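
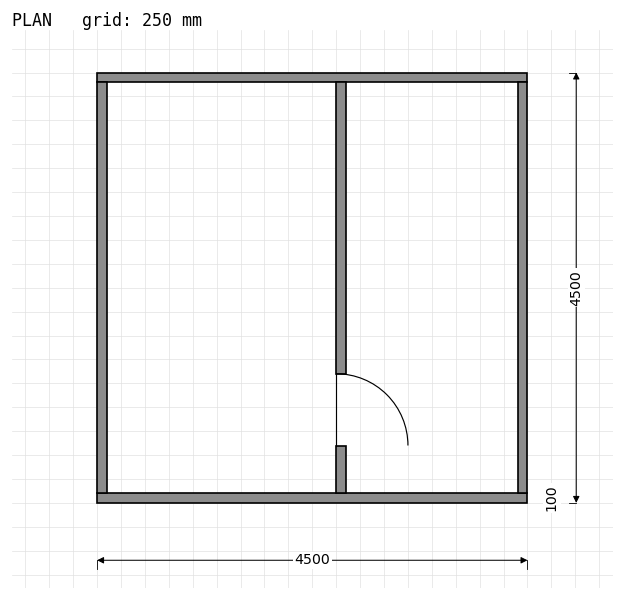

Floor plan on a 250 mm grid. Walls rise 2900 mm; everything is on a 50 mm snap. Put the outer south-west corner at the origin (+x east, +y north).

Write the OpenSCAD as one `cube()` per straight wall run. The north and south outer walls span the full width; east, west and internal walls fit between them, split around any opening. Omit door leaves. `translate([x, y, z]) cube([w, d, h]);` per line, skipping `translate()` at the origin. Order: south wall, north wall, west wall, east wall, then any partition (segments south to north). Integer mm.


cube([4500, 100, 2900]);
translate([0, 4400, 0]) cube([4500, 100, 2900]);
translate([0, 100, 0]) cube([100, 4300, 2900]);
translate([4400, 100, 0]) cube([100, 4300, 2900]);
translate([2500, 100, 0]) cube([100, 500, 2900]);
translate([2500, 1350, 0]) cube([100, 3050, 2900]);


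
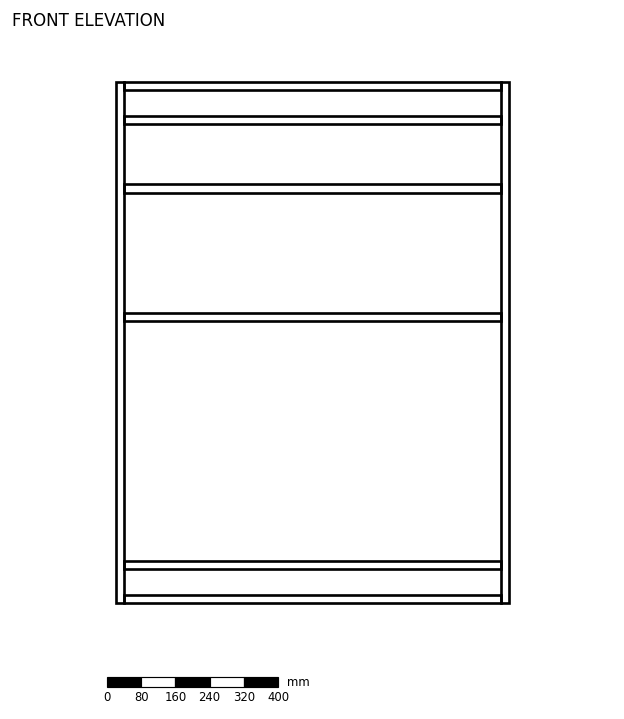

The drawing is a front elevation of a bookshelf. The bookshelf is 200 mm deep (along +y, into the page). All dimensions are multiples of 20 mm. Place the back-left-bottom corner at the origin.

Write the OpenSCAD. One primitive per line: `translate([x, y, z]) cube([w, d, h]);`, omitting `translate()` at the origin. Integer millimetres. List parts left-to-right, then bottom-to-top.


cube([20, 200, 1220]);
translate([20, 0, 0]) cube([880, 200, 20]);
translate([20, 0, 80]) cube([880, 200, 20]);
translate([20, 0, 660]) cube([880, 200, 20]);
translate([20, 0, 960]) cube([880, 200, 20]);
translate([20, 0, 1120]) cube([880, 200, 20]);
translate([20, 0, 1200]) cube([880, 200, 20]);
translate([900, 0, 0]) cube([20, 200, 1220]);


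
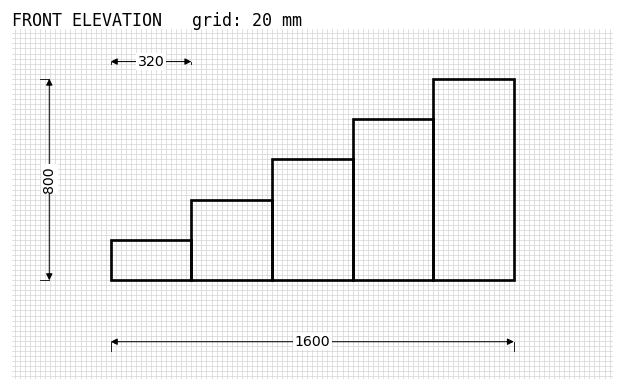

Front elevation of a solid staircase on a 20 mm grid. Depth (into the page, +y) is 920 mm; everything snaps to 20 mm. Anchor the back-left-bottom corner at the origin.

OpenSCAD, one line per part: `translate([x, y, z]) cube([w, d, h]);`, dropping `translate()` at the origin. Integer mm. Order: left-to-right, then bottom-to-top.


cube([320, 920, 160]);
translate([320, 0, 0]) cube([320, 920, 320]);
translate([640, 0, 0]) cube([320, 920, 480]);
translate([960, 0, 0]) cube([320, 920, 640]);
translate([1280, 0, 0]) cube([320, 920, 800]);


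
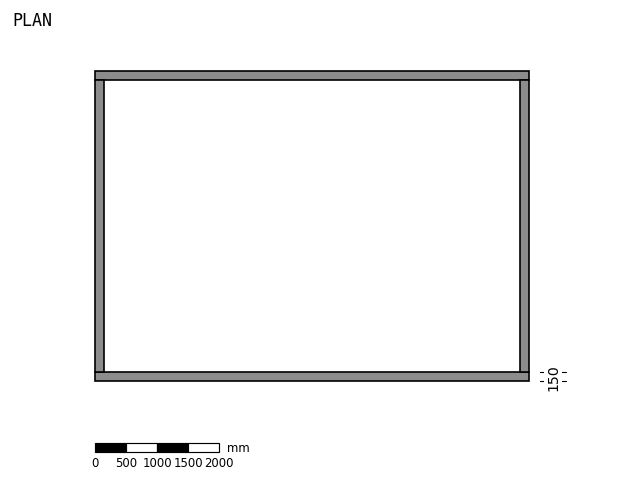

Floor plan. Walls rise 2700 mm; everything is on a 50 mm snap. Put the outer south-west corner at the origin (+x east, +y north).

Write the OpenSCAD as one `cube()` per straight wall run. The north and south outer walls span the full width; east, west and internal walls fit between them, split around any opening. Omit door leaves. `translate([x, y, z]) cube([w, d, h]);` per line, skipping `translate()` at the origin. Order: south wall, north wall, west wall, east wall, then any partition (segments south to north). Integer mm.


cube([7000, 150, 2700]);
translate([0, 4850, 0]) cube([7000, 150, 2700]);
translate([0, 150, 0]) cube([150, 4700, 2700]);
translate([6850, 150, 0]) cube([150, 4700, 2700]);


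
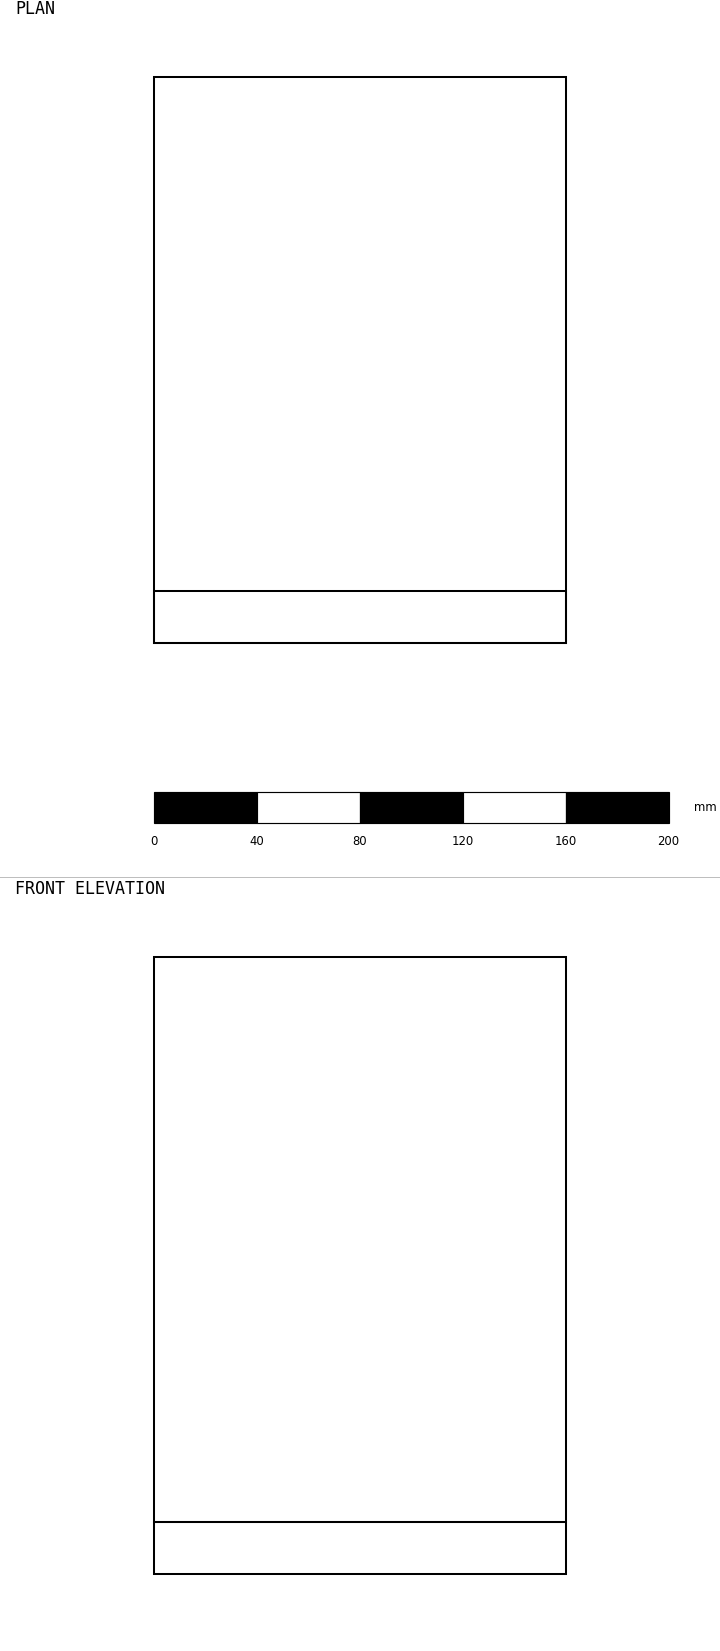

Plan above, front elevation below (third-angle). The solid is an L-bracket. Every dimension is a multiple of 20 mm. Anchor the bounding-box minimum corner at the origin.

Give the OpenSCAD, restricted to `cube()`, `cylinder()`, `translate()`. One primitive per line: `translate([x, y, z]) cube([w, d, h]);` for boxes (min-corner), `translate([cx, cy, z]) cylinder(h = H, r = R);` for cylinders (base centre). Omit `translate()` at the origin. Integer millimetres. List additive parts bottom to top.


cube([160, 220, 20]);
translate([0, 0, 20]) cube([160, 20, 220]);


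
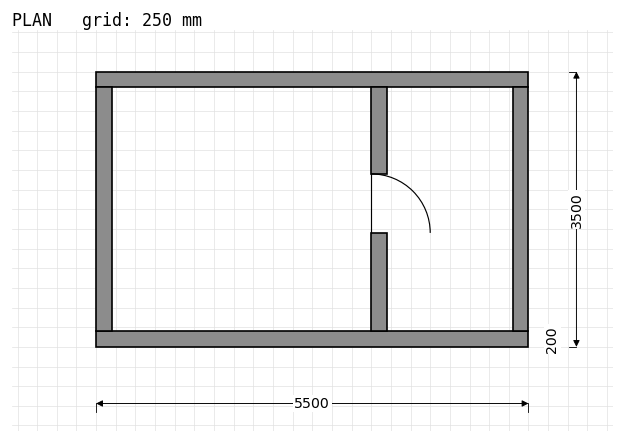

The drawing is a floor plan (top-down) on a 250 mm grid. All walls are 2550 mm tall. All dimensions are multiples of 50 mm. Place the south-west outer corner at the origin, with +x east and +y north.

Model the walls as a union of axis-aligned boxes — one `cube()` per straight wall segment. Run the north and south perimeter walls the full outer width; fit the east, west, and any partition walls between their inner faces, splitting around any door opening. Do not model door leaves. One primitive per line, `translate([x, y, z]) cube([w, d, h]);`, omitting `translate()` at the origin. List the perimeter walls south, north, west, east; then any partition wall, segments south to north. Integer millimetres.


cube([5500, 200, 2550]);
translate([0, 3300, 0]) cube([5500, 200, 2550]);
translate([0, 200, 0]) cube([200, 3100, 2550]);
translate([5300, 200, 0]) cube([200, 3100, 2550]);
translate([3500, 200, 0]) cube([200, 1250, 2550]);
translate([3500, 2200, 0]) cube([200, 1100, 2550]);


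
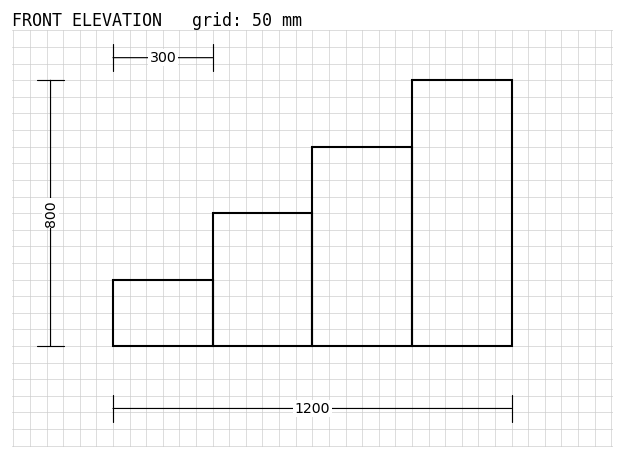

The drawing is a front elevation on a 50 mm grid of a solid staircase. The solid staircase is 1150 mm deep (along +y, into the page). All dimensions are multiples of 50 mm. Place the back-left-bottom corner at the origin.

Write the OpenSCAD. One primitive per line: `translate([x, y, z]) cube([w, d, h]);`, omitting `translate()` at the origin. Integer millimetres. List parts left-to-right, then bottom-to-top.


cube([300, 1150, 200]);
translate([300, 0, 0]) cube([300, 1150, 400]);
translate([600, 0, 0]) cube([300, 1150, 600]);
translate([900, 0, 0]) cube([300, 1150, 800]);


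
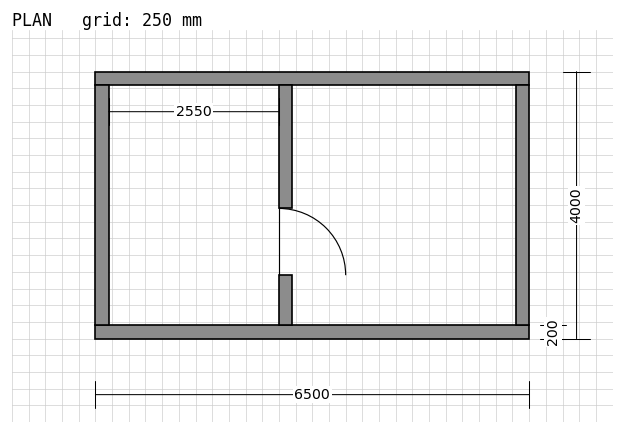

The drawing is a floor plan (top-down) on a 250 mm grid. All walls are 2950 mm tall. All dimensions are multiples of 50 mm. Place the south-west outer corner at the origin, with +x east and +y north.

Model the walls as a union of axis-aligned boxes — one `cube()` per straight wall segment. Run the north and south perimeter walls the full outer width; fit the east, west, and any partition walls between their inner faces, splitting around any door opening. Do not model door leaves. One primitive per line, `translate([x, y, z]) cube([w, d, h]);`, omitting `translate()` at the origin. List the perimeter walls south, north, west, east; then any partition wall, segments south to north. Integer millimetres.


cube([6500, 200, 2950]);
translate([0, 3800, 0]) cube([6500, 200, 2950]);
translate([0, 200, 0]) cube([200, 3600, 2950]);
translate([6300, 200, 0]) cube([200, 3600, 2950]);
translate([2750, 200, 0]) cube([200, 750, 2950]);
translate([2750, 1950, 0]) cube([200, 1850, 2950]);


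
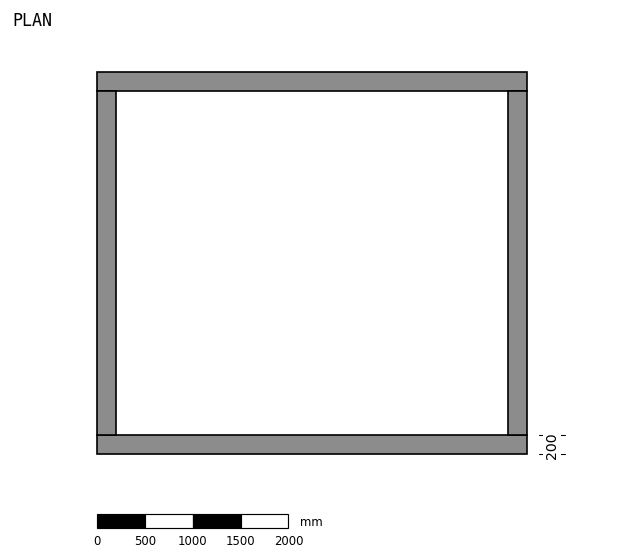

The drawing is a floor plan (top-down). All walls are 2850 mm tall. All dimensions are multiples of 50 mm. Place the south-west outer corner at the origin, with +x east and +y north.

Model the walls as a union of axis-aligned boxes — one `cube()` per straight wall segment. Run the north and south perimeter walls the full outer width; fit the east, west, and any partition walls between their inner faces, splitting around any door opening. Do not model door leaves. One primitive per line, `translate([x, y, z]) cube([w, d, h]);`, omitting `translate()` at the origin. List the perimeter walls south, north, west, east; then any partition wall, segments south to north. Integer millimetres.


cube([4500, 200, 2850]);
translate([0, 3800, 0]) cube([4500, 200, 2850]);
translate([0, 200, 0]) cube([200, 3600, 2850]);
translate([4300, 200, 0]) cube([200, 3600, 2850]);


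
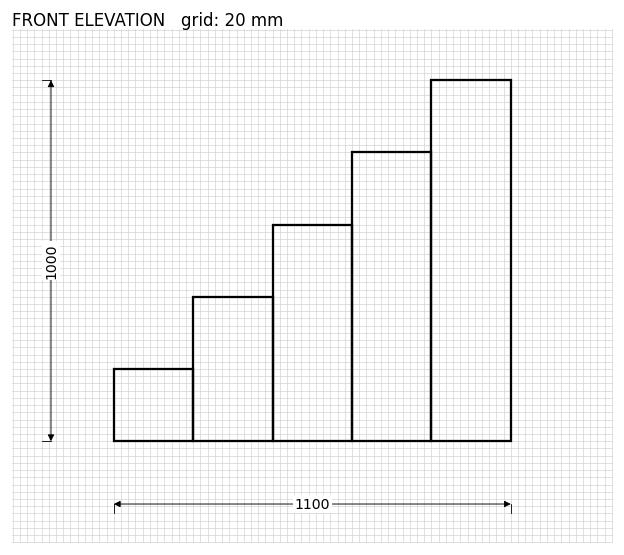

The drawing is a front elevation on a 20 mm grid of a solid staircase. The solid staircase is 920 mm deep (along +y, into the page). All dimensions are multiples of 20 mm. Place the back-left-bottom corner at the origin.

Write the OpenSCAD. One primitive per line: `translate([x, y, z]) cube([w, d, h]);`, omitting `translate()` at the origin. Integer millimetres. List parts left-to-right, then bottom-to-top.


cube([220, 920, 200]);
translate([220, 0, 0]) cube([220, 920, 400]);
translate([440, 0, 0]) cube([220, 920, 600]);
translate([660, 0, 0]) cube([220, 920, 800]);
translate([880, 0, 0]) cube([220, 920, 1000]);


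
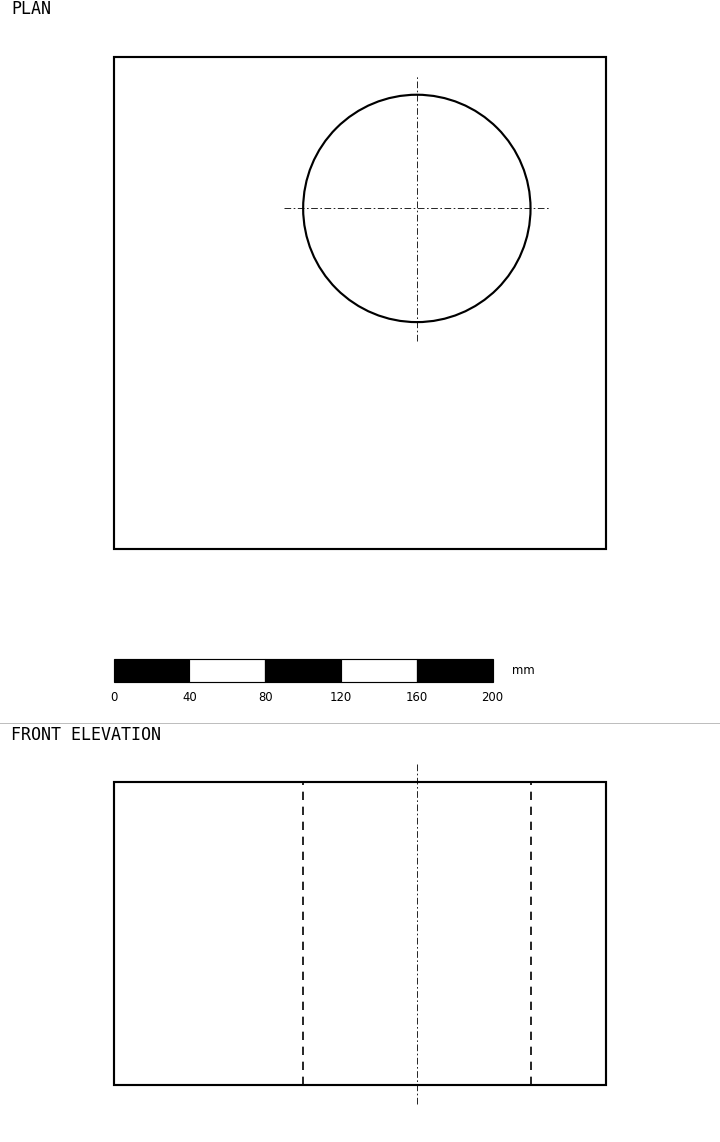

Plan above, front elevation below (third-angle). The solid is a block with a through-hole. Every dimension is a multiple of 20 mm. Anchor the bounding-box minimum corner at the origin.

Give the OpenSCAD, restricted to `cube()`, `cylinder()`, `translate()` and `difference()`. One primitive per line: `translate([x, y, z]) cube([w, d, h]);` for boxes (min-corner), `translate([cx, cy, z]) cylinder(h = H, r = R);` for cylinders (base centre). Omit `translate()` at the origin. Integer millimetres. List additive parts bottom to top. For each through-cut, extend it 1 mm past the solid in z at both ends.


difference() {
  cube([260, 260, 160]);
  translate([160, 180, -1]) cylinder(h = 162, r = 60);
}


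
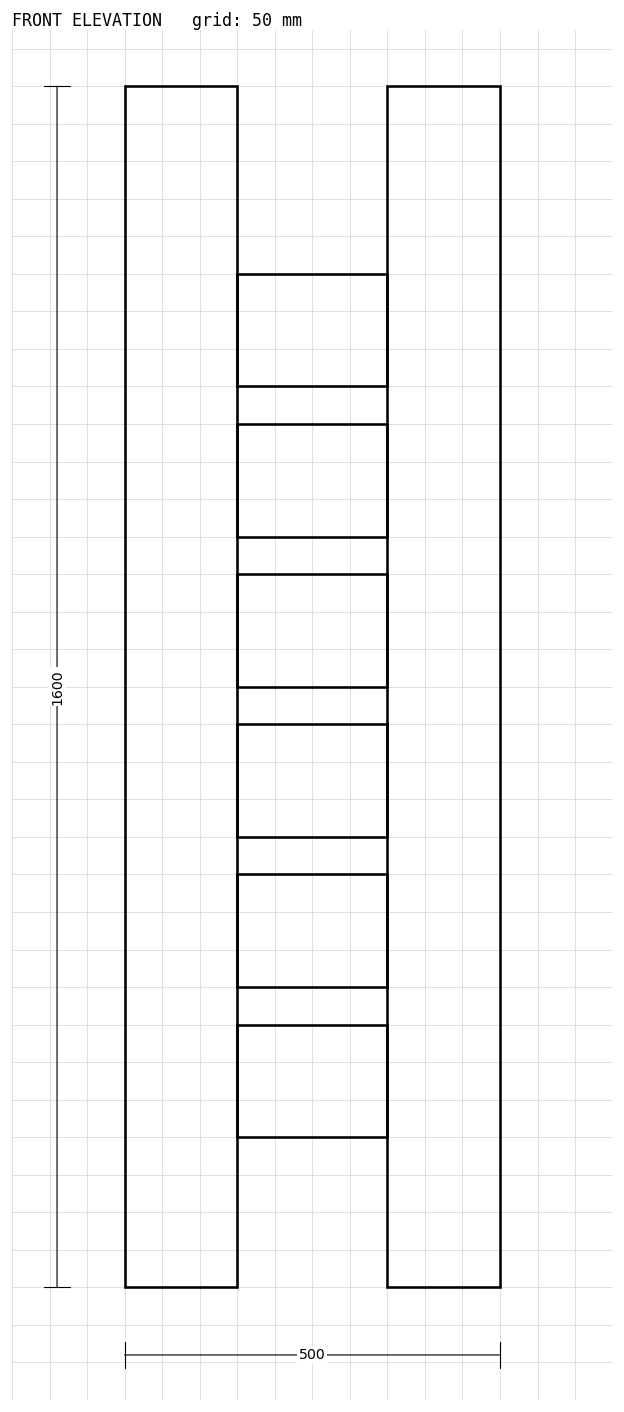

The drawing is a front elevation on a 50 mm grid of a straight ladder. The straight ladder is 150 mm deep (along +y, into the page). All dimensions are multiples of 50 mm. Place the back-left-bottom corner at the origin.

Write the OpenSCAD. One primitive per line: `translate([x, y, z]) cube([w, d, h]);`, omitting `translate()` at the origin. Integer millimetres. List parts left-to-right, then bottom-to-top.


cube([150, 150, 1600]);
translate([150, 0, 200]) cube([200, 150, 150]);
translate([150, 0, 400]) cube([200, 150, 150]);
translate([150, 0, 600]) cube([200, 150, 150]);
translate([150, 0, 800]) cube([200, 150, 150]);
translate([150, 0, 1000]) cube([200, 150, 150]);
translate([150, 0, 1200]) cube([200, 150, 150]);
translate([350, 0, 0]) cube([150, 150, 1600]);


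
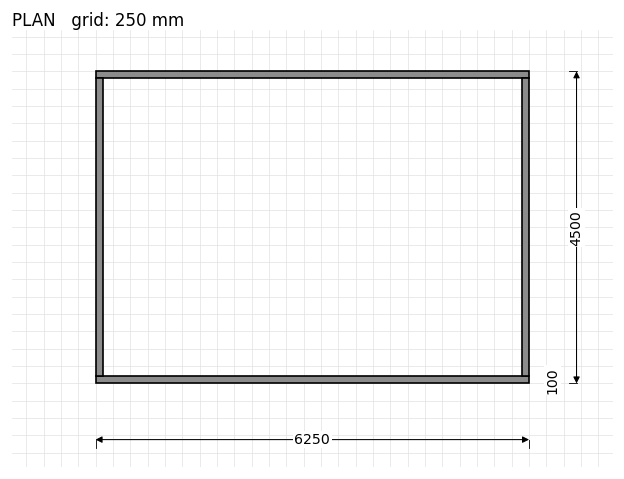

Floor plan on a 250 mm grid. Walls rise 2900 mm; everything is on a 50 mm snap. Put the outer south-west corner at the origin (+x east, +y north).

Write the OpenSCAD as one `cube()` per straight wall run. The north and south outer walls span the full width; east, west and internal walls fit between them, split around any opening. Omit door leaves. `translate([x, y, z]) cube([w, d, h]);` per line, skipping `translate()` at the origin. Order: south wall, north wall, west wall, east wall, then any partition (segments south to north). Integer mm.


cube([6250, 100, 2900]);
translate([0, 4400, 0]) cube([6250, 100, 2900]);
translate([0, 100, 0]) cube([100, 4300, 2900]);
translate([6150, 100, 0]) cube([100, 4300, 2900]);


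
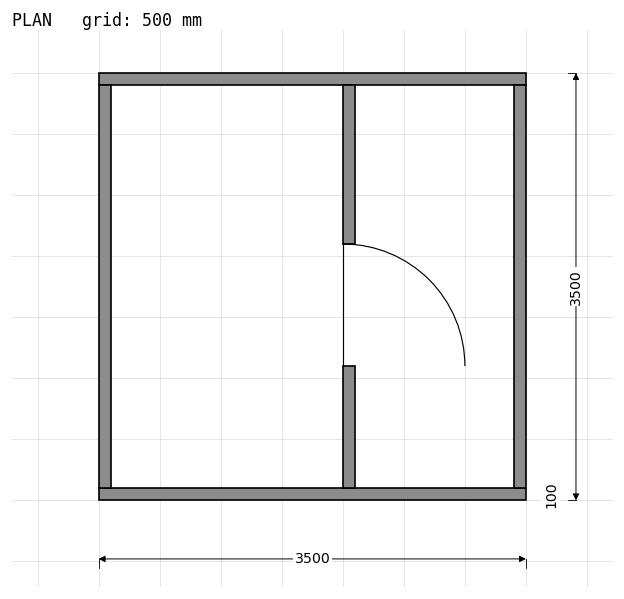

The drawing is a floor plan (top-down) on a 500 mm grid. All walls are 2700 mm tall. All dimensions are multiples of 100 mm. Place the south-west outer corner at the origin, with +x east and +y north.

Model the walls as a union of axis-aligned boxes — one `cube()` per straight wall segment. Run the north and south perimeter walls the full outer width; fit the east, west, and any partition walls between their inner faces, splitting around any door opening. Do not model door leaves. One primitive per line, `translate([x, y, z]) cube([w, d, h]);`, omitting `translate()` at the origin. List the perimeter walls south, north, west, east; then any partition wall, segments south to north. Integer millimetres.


cube([3500, 100, 2700]);
translate([0, 3400, 0]) cube([3500, 100, 2700]);
translate([0, 100, 0]) cube([100, 3300, 2700]);
translate([3400, 100, 0]) cube([100, 3300, 2700]);
translate([2000, 100, 0]) cube([100, 1000, 2700]);
translate([2000, 2100, 0]) cube([100, 1300, 2700]);


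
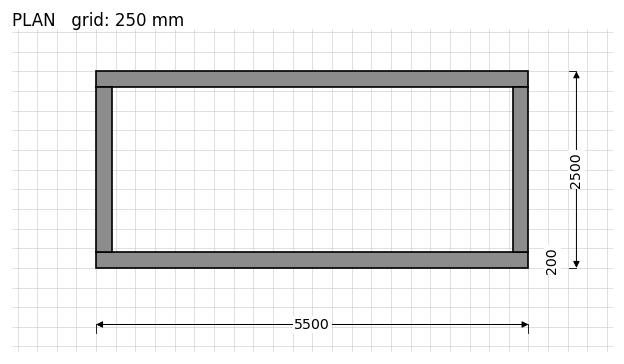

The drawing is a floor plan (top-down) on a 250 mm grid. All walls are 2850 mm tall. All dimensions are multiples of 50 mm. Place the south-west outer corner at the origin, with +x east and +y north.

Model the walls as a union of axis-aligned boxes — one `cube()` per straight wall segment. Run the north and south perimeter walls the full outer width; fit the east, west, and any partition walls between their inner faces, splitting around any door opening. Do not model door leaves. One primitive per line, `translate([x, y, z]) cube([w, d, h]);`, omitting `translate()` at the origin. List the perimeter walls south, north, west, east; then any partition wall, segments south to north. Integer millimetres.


cube([5500, 200, 2850]);
translate([0, 2300, 0]) cube([5500, 200, 2850]);
translate([0, 200, 0]) cube([200, 2100, 2850]);
translate([5300, 200, 0]) cube([200, 2100, 2850]);


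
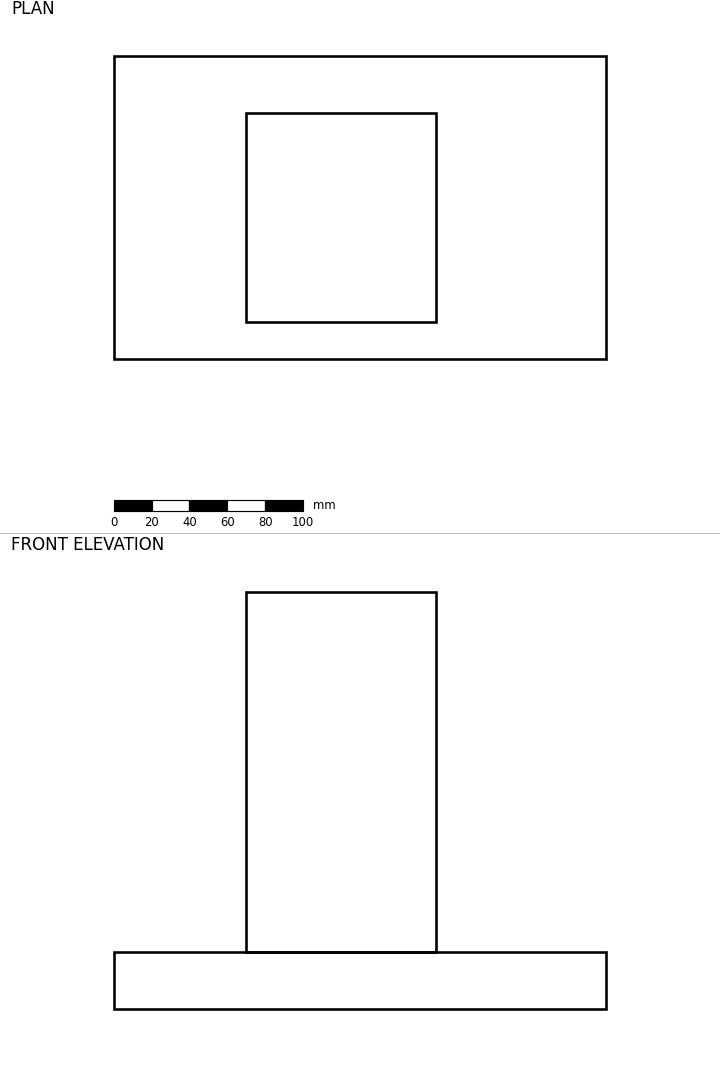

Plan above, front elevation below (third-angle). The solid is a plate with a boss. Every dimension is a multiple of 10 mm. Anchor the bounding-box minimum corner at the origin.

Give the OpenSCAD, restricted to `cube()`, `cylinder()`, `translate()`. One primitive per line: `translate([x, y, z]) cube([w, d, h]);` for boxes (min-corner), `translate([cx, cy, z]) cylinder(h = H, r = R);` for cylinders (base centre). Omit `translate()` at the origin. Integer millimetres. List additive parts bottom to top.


cube([260, 160, 30]);
translate([70, 20, 30]) cube([100, 110, 190]);


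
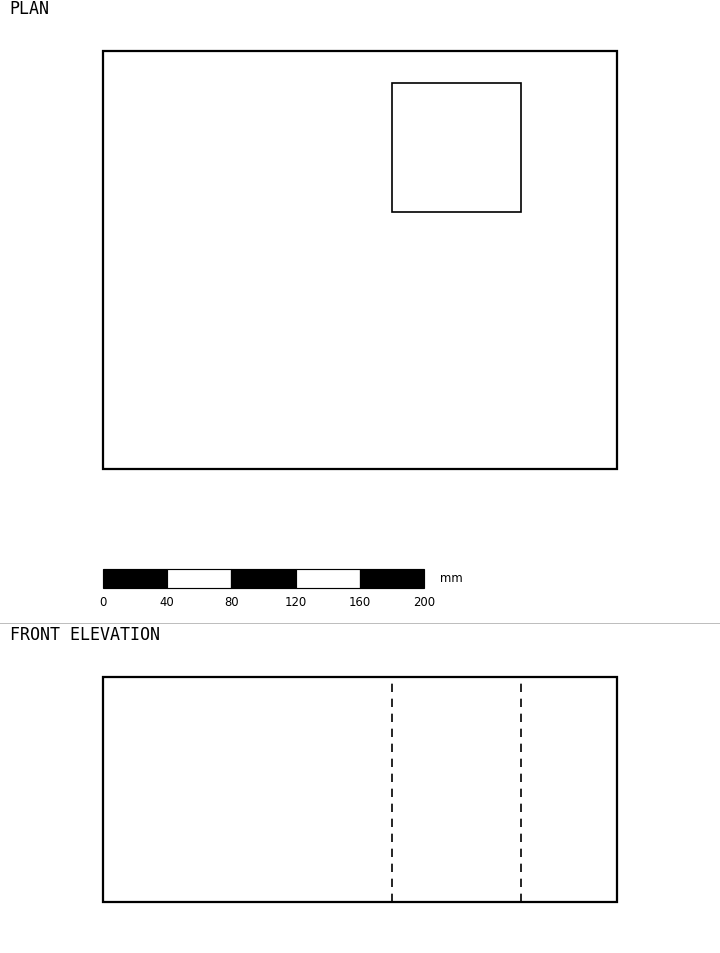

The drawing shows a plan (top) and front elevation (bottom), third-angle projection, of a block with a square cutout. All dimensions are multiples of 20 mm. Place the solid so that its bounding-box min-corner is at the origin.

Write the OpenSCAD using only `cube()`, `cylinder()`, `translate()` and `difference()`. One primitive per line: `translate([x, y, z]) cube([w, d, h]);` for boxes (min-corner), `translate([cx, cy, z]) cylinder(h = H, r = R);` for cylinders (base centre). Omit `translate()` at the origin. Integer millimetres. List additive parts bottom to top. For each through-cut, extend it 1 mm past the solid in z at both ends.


difference() {
  cube([320, 260, 140]);
  translate([180, 160, -1]) cube([80, 80, 142]);
}


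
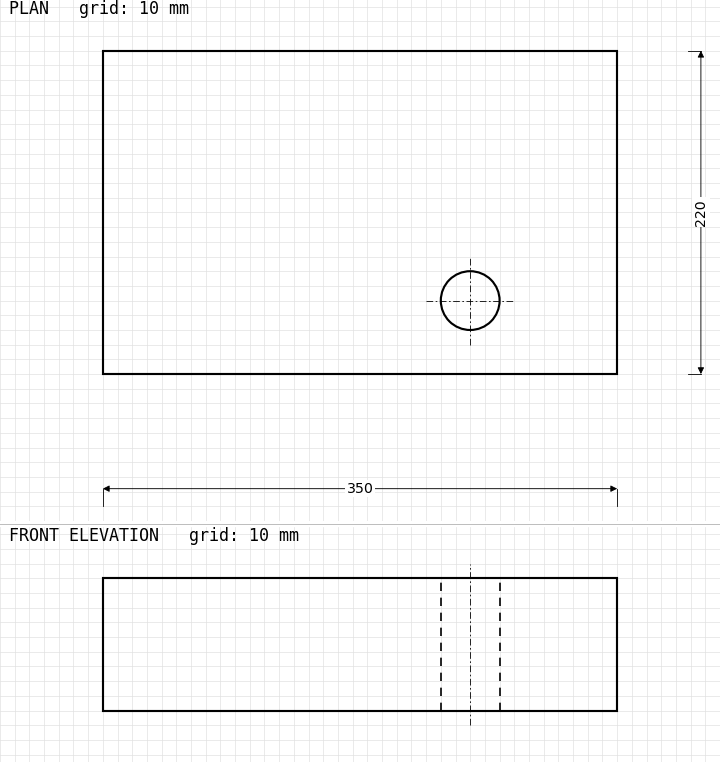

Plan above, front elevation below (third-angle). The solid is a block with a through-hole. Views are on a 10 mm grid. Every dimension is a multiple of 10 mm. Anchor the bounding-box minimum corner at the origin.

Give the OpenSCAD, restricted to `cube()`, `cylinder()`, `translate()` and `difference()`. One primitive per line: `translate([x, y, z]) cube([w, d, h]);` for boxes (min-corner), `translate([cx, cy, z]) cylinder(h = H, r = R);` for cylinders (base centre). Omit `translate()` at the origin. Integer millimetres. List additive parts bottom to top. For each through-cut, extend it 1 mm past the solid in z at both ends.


difference() {
  cube([350, 220, 90]);
  translate([250, 50, -1]) cylinder(h = 92, r = 20);
}


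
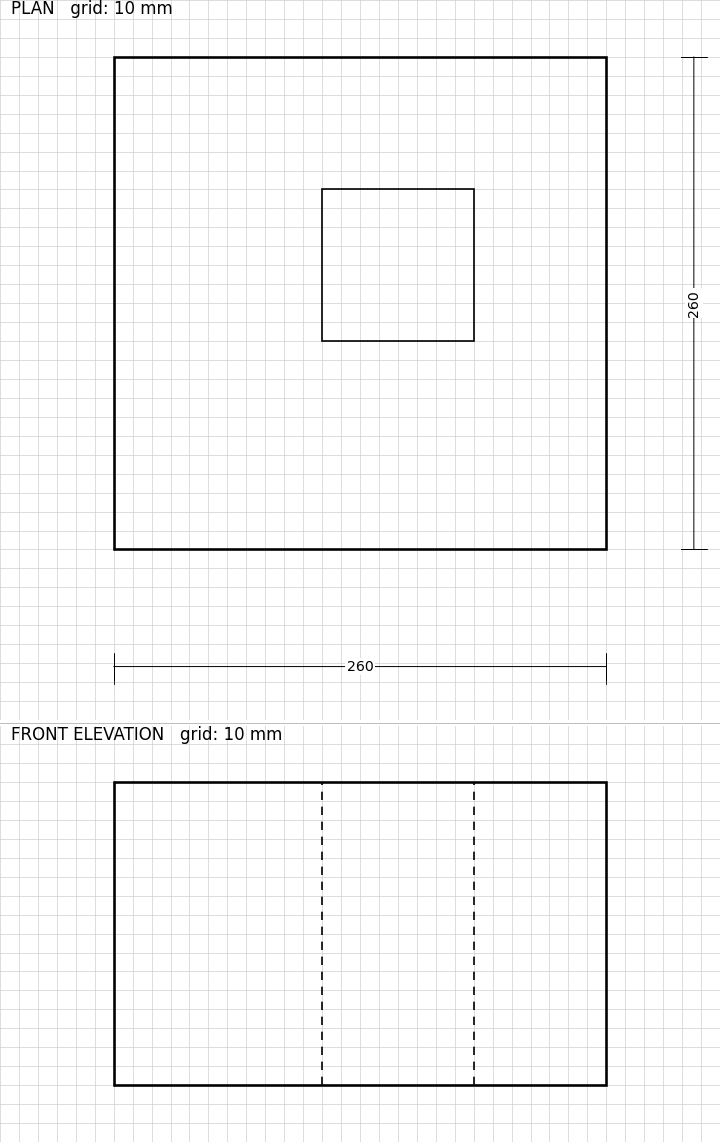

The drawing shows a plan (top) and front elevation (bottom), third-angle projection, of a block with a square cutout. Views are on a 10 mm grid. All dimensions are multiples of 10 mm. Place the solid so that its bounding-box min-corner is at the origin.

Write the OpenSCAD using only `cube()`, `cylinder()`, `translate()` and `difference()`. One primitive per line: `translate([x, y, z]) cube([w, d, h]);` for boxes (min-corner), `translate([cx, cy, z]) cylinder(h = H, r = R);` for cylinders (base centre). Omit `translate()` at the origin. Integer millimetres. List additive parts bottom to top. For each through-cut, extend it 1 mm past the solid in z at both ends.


difference() {
  cube([260, 260, 160]);
  translate([110, 110, -1]) cube([80, 80, 162]);
}


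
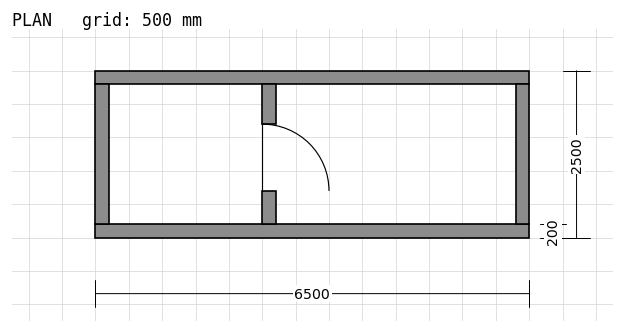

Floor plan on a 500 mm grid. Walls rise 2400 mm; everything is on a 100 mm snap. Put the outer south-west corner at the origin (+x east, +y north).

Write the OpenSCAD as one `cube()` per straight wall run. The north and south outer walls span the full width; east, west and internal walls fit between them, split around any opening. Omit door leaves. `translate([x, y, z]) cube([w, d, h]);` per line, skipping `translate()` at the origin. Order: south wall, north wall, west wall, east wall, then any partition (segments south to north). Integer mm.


cube([6500, 200, 2400]);
translate([0, 2300, 0]) cube([6500, 200, 2400]);
translate([0, 200, 0]) cube([200, 2100, 2400]);
translate([6300, 200, 0]) cube([200, 2100, 2400]);
translate([2500, 200, 0]) cube([200, 500, 2400]);
translate([2500, 1700, 0]) cube([200, 600, 2400]);


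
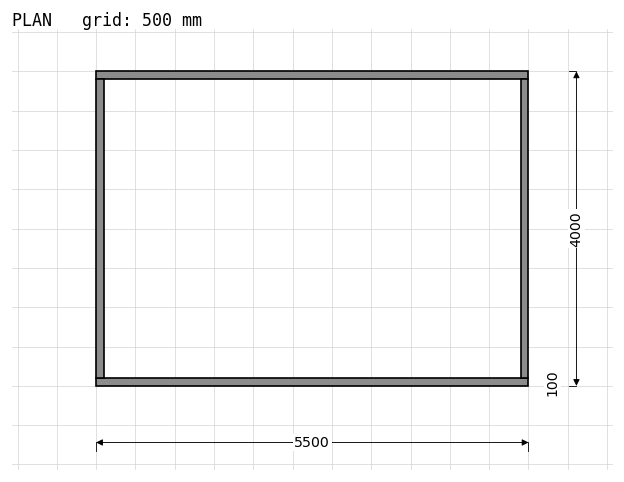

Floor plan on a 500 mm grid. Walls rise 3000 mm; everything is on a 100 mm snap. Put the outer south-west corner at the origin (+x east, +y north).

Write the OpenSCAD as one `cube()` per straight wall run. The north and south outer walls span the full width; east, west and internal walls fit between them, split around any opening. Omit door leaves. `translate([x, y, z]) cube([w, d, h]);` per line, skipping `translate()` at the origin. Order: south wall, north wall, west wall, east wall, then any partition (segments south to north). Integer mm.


cube([5500, 100, 3000]);
translate([0, 3900, 0]) cube([5500, 100, 3000]);
translate([0, 100, 0]) cube([100, 3800, 3000]);
translate([5400, 100, 0]) cube([100, 3800, 3000]);


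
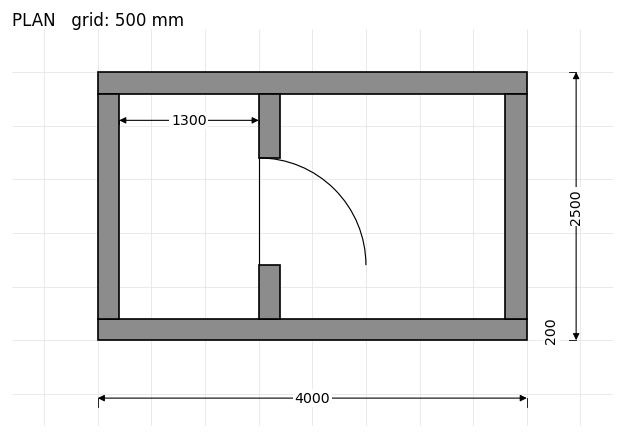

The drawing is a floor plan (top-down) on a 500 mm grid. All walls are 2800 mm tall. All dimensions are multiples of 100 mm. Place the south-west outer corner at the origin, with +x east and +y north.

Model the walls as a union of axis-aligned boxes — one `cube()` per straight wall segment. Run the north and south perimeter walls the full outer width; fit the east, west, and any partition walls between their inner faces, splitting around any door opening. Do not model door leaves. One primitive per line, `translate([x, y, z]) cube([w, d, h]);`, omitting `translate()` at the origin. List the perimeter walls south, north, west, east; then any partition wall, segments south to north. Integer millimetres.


cube([4000, 200, 2800]);
translate([0, 2300, 0]) cube([4000, 200, 2800]);
translate([0, 200, 0]) cube([200, 2100, 2800]);
translate([3800, 200, 0]) cube([200, 2100, 2800]);
translate([1500, 200, 0]) cube([200, 500, 2800]);
translate([1500, 1700, 0]) cube([200, 600, 2800]);


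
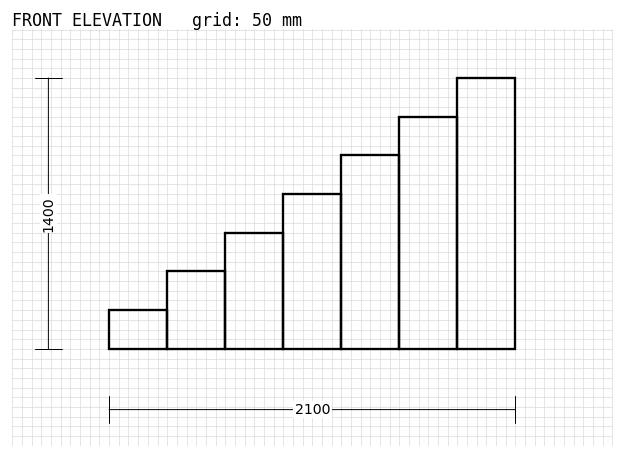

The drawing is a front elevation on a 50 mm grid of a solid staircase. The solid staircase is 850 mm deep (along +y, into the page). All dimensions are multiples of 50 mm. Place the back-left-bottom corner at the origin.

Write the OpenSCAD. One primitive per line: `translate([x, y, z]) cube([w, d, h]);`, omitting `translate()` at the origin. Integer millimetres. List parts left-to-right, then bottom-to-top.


cube([300, 850, 200]);
translate([300, 0, 0]) cube([300, 850, 400]);
translate([600, 0, 0]) cube([300, 850, 600]);
translate([900, 0, 0]) cube([300, 850, 800]);
translate([1200, 0, 0]) cube([300, 850, 1000]);
translate([1500, 0, 0]) cube([300, 850, 1200]);
translate([1800, 0, 0]) cube([300, 850, 1400]);


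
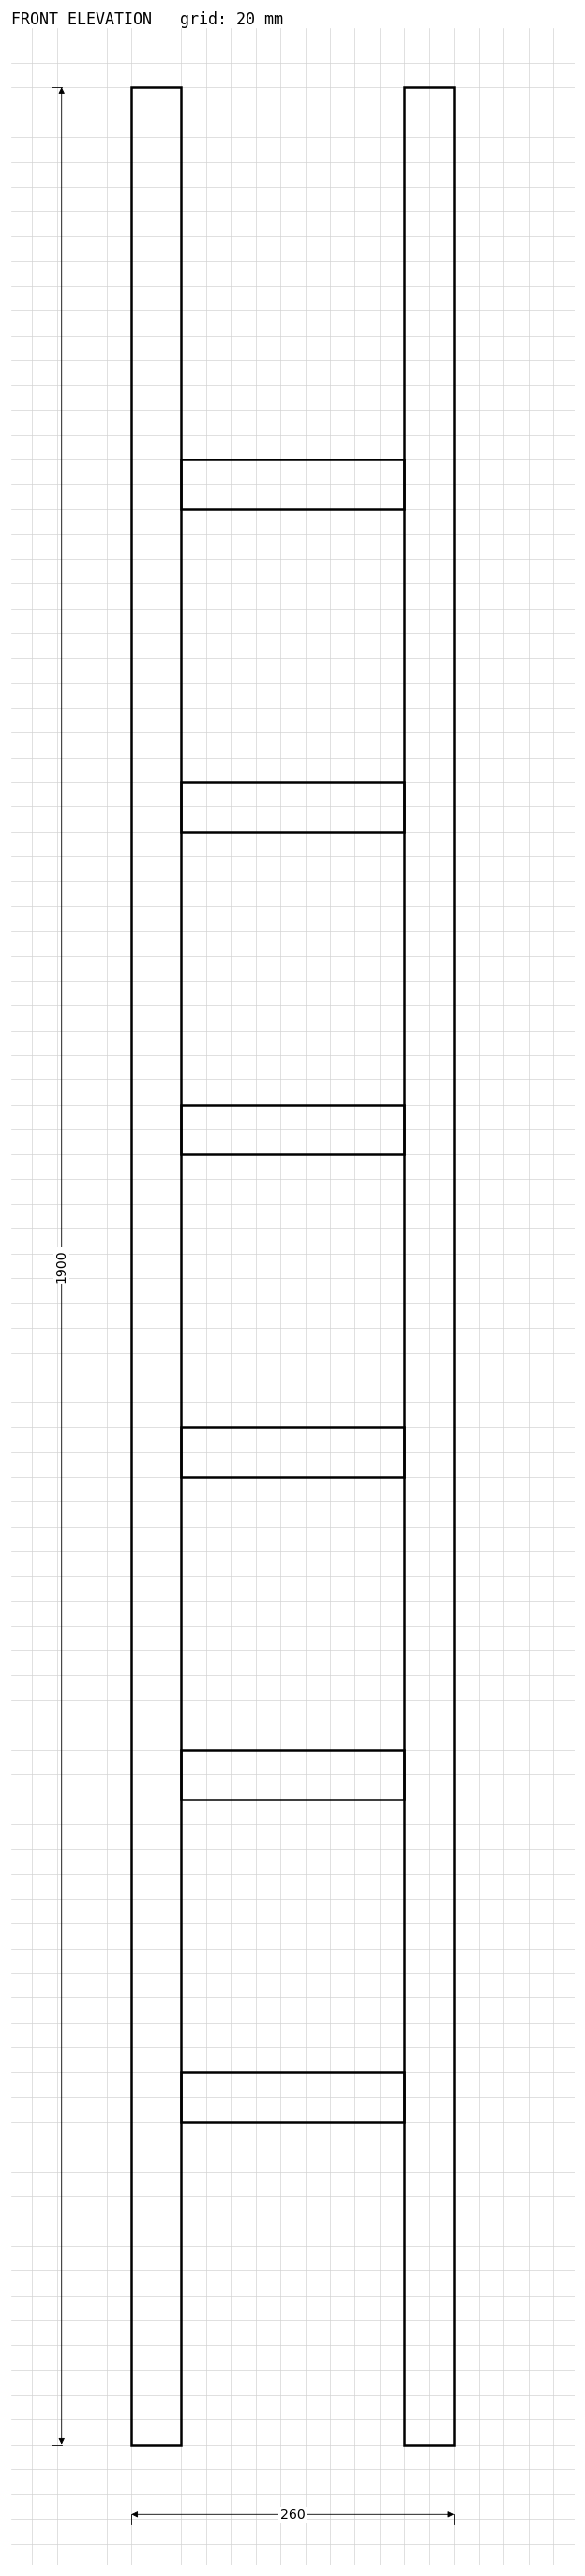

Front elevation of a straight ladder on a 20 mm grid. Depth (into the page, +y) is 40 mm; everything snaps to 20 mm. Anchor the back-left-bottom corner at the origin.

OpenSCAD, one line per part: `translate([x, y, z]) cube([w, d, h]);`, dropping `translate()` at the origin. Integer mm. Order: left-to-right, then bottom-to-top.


cube([40, 40, 1900]);
translate([40, 0, 260]) cube([180, 40, 40]);
translate([40, 0, 520]) cube([180, 40, 40]);
translate([40, 0, 780]) cube([180, 40, 40]);
translate([40, 0, 1040]) cube([180, 40, 40]);
translate([40, 0, 1300]) cube([180, 40, 40]);
translate([40, 0, 1560]) cube([180, 40, 40]);
translate([220, 0, 0]) cube([40, 40, 1900]);


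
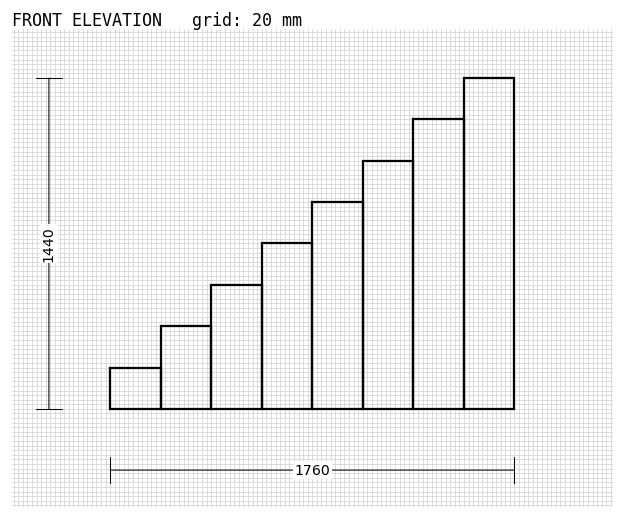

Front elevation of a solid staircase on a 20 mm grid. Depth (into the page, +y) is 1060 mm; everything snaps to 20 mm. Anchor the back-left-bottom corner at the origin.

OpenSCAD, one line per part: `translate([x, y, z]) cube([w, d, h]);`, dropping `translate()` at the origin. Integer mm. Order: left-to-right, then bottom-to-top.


cube([220, 1060, 180]);
translate([220, 0, 0]) cube([220, 1060, 360]);
translate([440, 0, 0]) cube([220, 1060, 540]);
translate([660, 0, 0]) cube([220, 1060, 720]);
translate([880, 0, 0]) cube([220, 1060, 900]);
translate([1100, 0, 0]) cube([220, 1060, 1080]);
translate([1320, 0, 0]) cube([220, 1060, 1260]);
translate([1540, 0, 0]) cube([220, 1060, 1440]);


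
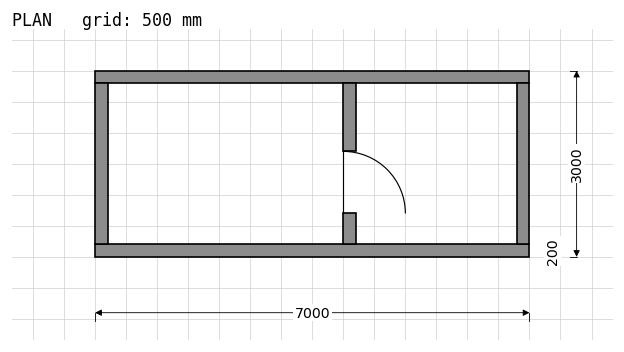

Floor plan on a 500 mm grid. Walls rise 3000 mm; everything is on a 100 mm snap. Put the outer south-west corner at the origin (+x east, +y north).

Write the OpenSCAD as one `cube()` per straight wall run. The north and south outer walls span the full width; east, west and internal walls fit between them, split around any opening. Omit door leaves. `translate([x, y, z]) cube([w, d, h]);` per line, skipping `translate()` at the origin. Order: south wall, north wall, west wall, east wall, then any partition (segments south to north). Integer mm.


cube([7000, 200, 3000]);
translate([0, 2800, 0]) cube([7000, 200, 3000]);
translate([0, 200, 0]) cube([200, 2600, 3000]);
translate([6800, 200, 0]) cube([200, 2600, 3000]);
translate([4000, 200, 0]) cube([200, 500, 3000]);
translate([4000, 1700, 0]) cube([200, 1100, 3000]);


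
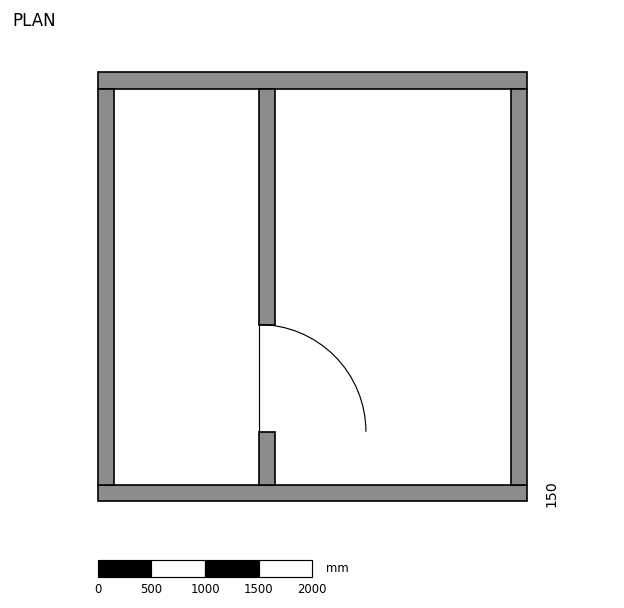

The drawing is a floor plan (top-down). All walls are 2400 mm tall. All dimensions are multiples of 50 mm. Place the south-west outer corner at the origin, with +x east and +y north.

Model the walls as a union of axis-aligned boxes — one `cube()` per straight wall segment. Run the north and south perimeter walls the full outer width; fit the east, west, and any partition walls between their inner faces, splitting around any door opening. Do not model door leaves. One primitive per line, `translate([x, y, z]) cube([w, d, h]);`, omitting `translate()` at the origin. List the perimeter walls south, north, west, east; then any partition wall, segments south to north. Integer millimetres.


cube([4000, 150, 2400]);
translate([0, 3850, 0]) cube([4000, 150, 2400]);
translate([0, 150, 0]) cube([150, 3700, 2400]);
translate([3850, 150, 0]) cube([150, 3700, 2400]);
translate([1500, 150, 0]) cube([150, 500, 2400]);
translate([1500, 1650, 0]) cube([150, 2200, 2400]);


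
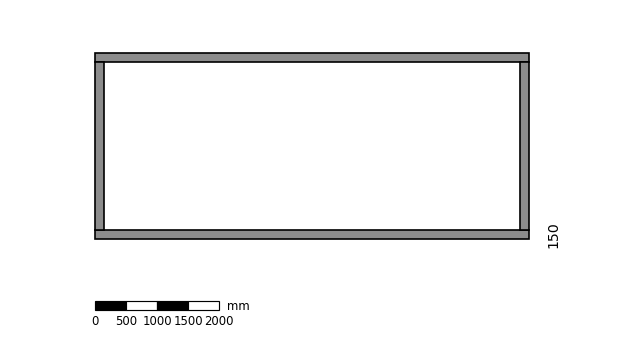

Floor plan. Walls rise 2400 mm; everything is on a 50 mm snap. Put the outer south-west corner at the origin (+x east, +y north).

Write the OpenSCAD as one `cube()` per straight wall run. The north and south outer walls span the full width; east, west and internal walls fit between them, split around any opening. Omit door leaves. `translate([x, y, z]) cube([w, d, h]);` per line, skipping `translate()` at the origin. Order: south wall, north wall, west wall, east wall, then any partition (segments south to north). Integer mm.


cube([7000, 150, 2400]);
translate([0, 2850, 0]) cube([7000, 150, 2400]);
translate([0, 150, 0]) cube([150, 2700, 2400]);
translate([6850, 150, 0]) cube([150, 2700, 2400]);


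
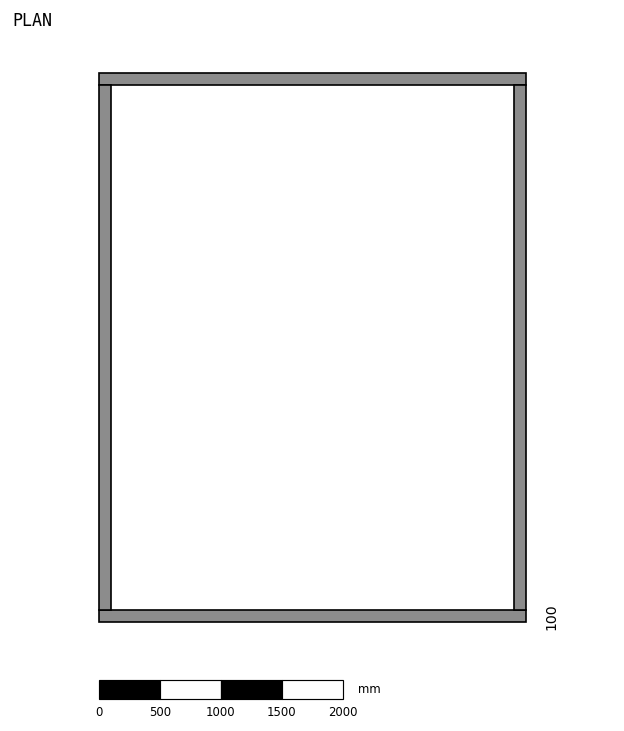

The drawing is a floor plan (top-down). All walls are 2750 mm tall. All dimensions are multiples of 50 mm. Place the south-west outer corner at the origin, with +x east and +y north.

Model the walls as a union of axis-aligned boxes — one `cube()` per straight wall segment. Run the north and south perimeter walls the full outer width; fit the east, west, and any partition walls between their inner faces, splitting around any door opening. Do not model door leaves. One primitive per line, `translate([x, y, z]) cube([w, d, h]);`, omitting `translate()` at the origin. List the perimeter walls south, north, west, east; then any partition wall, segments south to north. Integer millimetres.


cube([3500, 100, 2750]);
translate([0, 4400, 0]) cube([3500, 100, 2750]);
translate([0, 100, 0]) cube([100, 4300, 2750]);
translate([3400, 100, 0]) cube([100, 4300, 2750]);


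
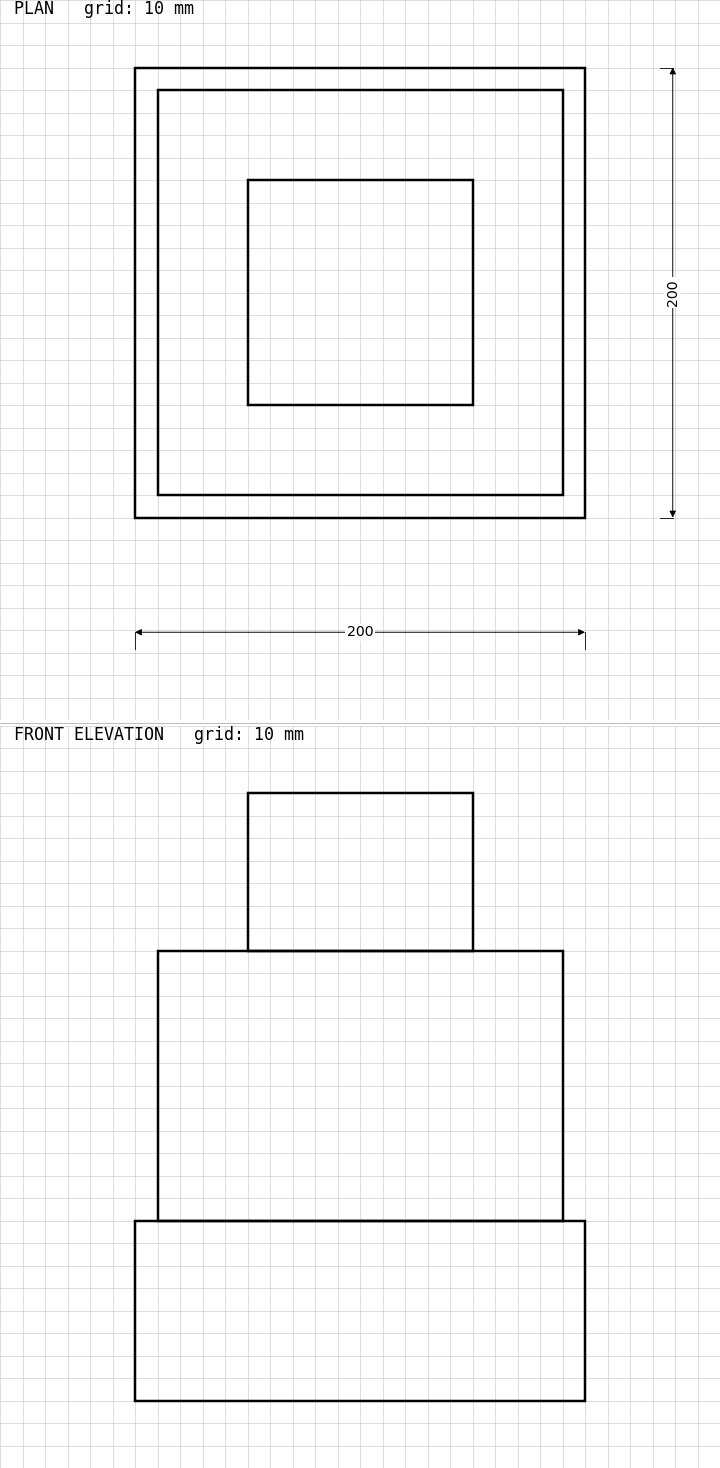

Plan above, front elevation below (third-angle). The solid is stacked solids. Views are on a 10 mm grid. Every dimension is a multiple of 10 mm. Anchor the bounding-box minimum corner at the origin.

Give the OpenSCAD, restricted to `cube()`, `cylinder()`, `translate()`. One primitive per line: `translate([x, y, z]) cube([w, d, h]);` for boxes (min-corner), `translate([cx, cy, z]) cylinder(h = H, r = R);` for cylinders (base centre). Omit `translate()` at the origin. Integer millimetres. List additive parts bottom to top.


cube([200, 200, 80]);
translate([10, 10, 80]) cube([180, 180, 120]);
translate([50, 50, 200]) cube([100, 100, 70]);


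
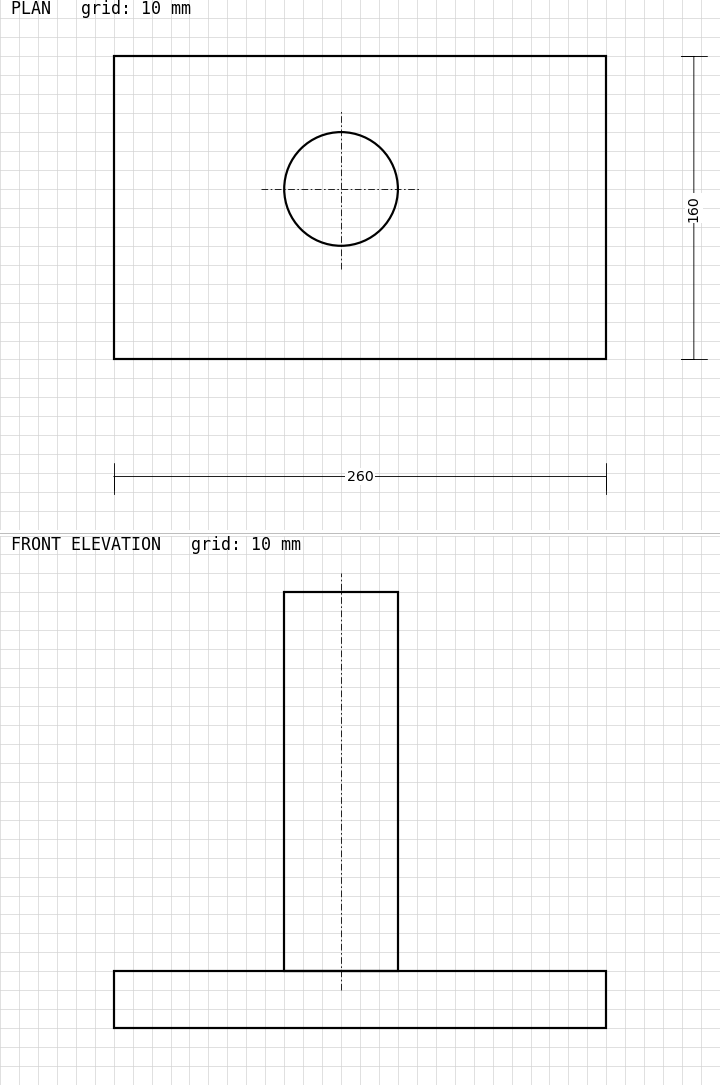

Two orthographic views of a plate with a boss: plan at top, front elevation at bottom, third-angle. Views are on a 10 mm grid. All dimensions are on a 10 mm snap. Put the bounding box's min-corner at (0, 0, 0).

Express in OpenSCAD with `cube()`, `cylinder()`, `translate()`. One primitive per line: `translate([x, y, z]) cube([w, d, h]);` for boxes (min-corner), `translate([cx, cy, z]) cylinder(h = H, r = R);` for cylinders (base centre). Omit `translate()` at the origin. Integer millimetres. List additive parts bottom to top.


cube([260, 160, 30]);
translate([120, 90, 30]) cylinder(h = 200, r = 30);


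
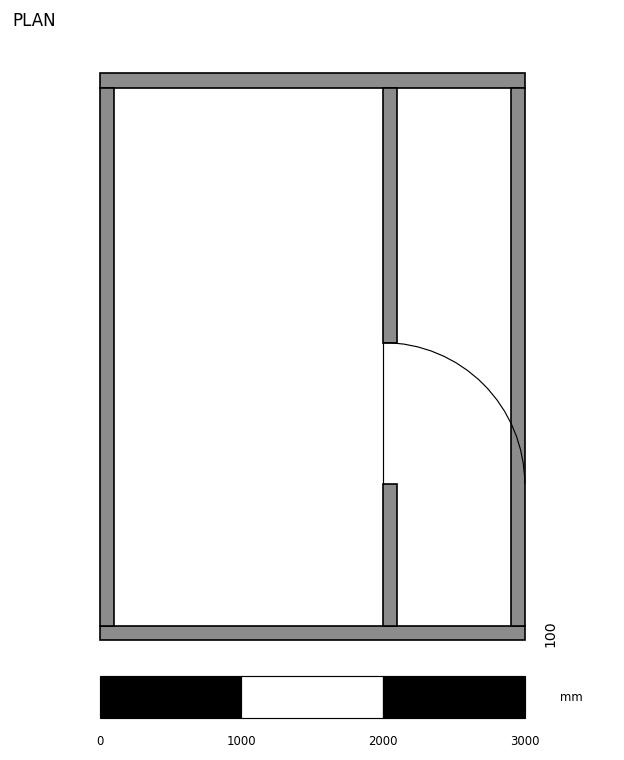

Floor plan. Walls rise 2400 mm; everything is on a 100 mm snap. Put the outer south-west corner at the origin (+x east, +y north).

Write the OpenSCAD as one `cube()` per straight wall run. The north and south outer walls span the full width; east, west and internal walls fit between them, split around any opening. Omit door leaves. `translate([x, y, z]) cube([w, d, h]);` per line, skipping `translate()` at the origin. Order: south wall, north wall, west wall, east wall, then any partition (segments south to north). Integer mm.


cube([3000, 100, 2400]);
translate([0, 3900, 0]) cube([3000, 100, 2400]);
translate([0, 100, 0]) cube([100, 3800, 2400]);
translate([2900, 100, 0]) cube([100, 3800, 2400]);
translate([2000, 100, 0]) cube([100, 1000, 2400]);
translate([2000, 2100, 0]) cube([100, 1800, 2400]);


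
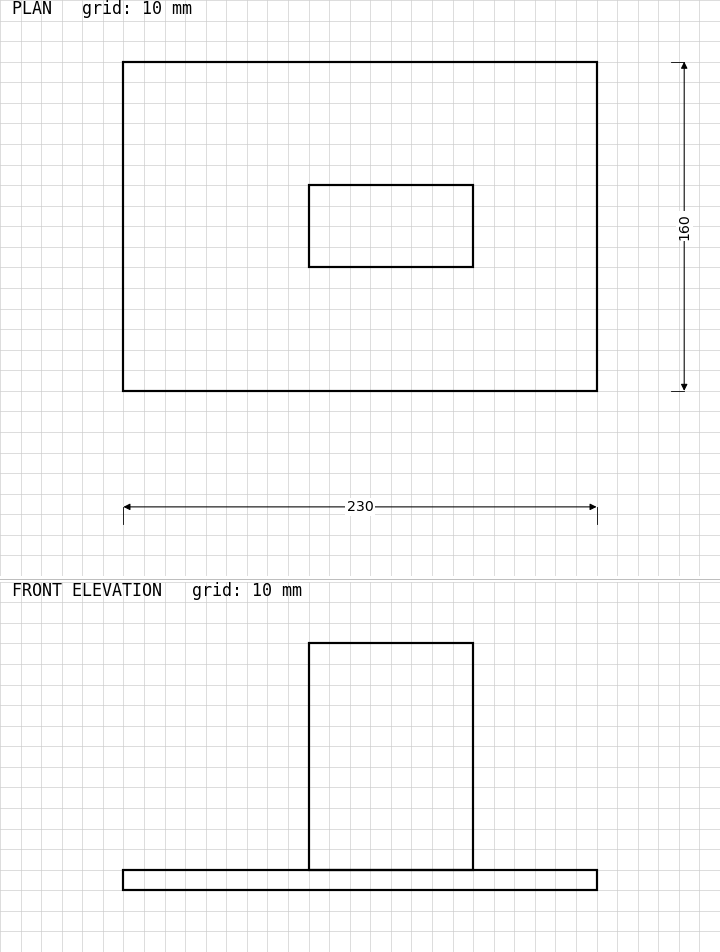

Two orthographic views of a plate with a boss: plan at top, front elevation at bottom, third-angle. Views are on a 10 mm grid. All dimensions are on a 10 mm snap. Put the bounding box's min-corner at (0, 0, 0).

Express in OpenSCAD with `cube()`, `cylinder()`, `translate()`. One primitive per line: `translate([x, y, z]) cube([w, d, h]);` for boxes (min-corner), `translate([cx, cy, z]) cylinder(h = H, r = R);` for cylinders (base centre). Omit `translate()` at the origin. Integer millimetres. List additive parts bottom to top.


cube([230, 160, 10]);
translate([90, 60, 10]) cube([80, 40, 110]);


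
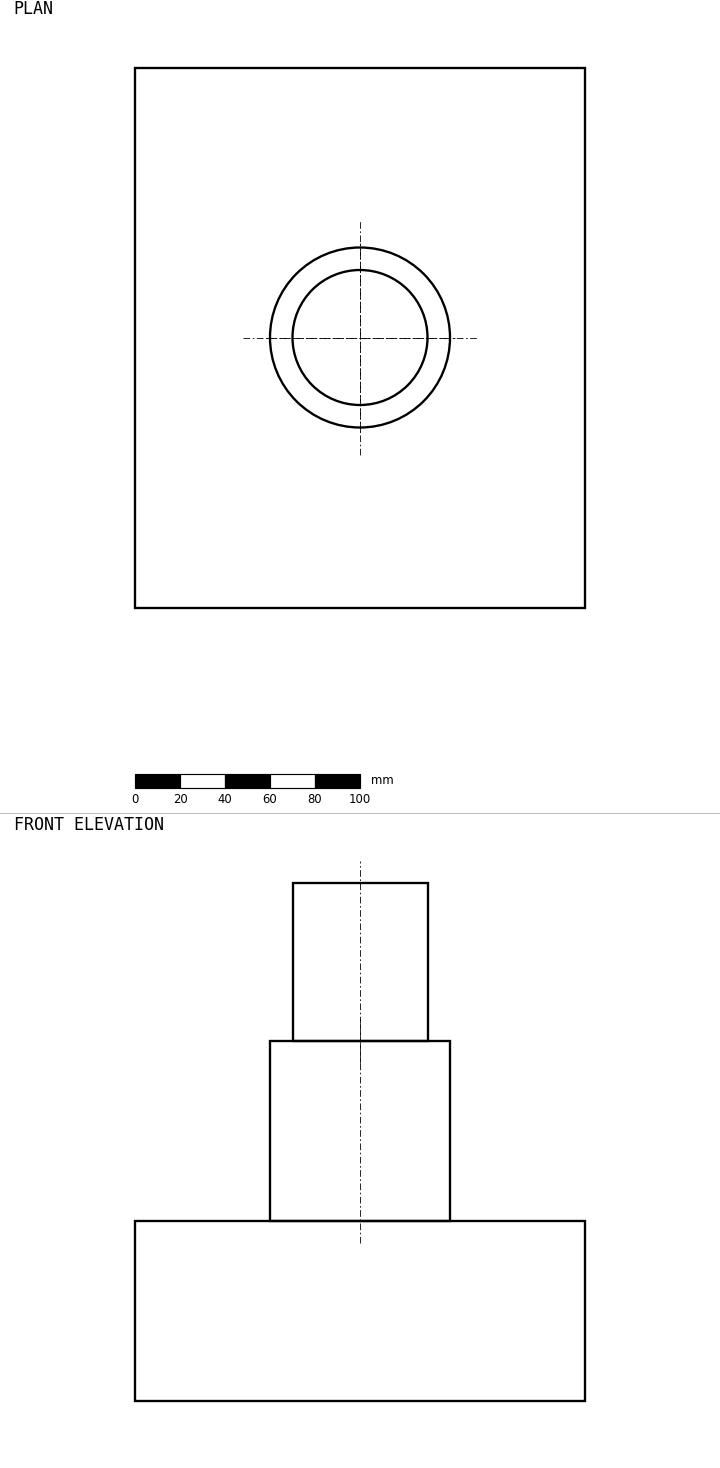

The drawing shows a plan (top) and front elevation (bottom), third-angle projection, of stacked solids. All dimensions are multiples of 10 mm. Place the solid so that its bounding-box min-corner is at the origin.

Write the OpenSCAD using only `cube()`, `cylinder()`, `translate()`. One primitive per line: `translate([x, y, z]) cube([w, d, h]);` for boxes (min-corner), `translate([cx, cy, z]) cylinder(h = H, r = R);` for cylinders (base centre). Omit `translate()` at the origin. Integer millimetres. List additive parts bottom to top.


cube([200, 240, 80]);
translate([100, 120, 80]) cylinder(h = 80, r = 40);
translate([100, 120, 160]) cylinder(h = 70, r = 30);


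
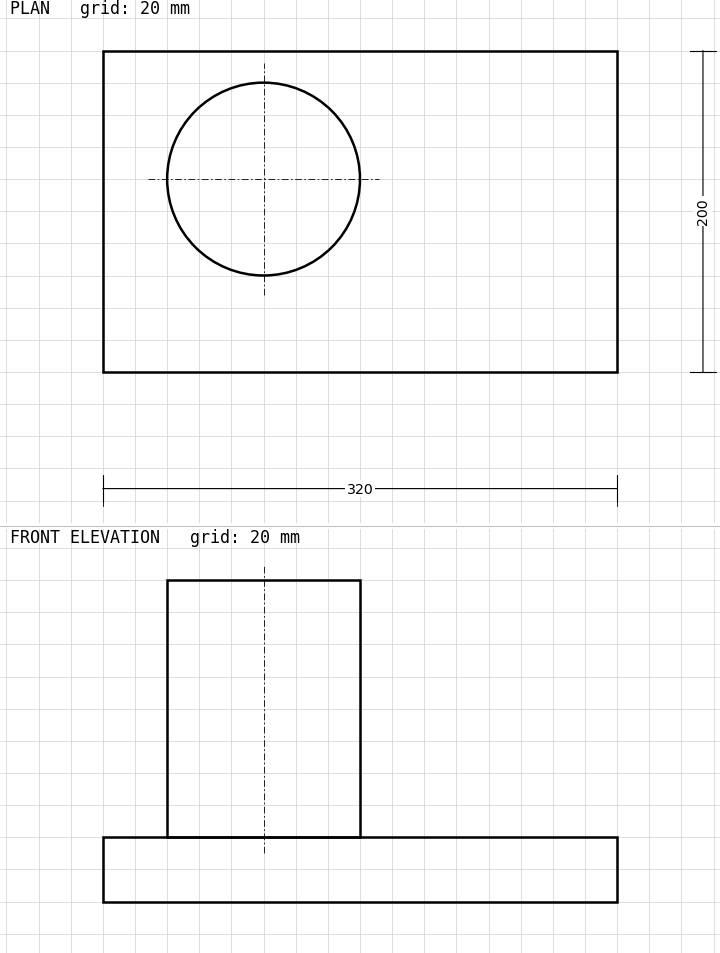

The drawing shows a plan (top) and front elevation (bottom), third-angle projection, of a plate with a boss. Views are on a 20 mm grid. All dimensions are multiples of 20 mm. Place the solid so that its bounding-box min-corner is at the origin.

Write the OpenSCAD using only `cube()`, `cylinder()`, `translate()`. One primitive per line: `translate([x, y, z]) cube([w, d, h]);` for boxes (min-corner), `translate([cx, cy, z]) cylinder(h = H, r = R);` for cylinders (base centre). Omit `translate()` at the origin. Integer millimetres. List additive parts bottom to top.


cube([320, 200, 40]);
translate([100, 120, 40]) cylinder(h = 160, r = 60);


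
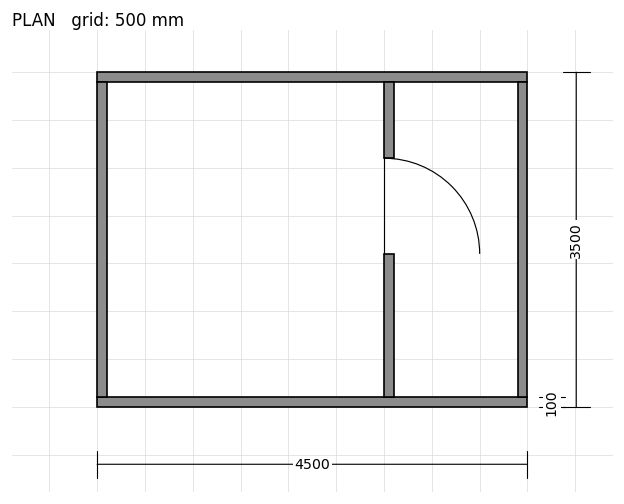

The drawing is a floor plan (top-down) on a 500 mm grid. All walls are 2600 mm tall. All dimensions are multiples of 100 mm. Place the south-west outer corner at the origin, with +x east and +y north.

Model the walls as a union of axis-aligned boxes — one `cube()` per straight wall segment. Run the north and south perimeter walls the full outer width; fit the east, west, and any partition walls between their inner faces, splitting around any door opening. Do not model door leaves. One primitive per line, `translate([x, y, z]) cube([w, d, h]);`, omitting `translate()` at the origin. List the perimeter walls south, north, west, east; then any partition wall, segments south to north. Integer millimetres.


cube([4500, 100, 2600]);
translate([0, 3400, 0]) cube([4500, 100, 2600]);
translate([0, 100, 0]) cube([100, 3300, 2600]);
translate([4400, 100, 0]) cube([100, 3300, 2600]);
translate([3000, 100, 0]) cube([100, 1500, 2600]);
translate([3000, 2600, 0]) cube([100, 800, 2600]);


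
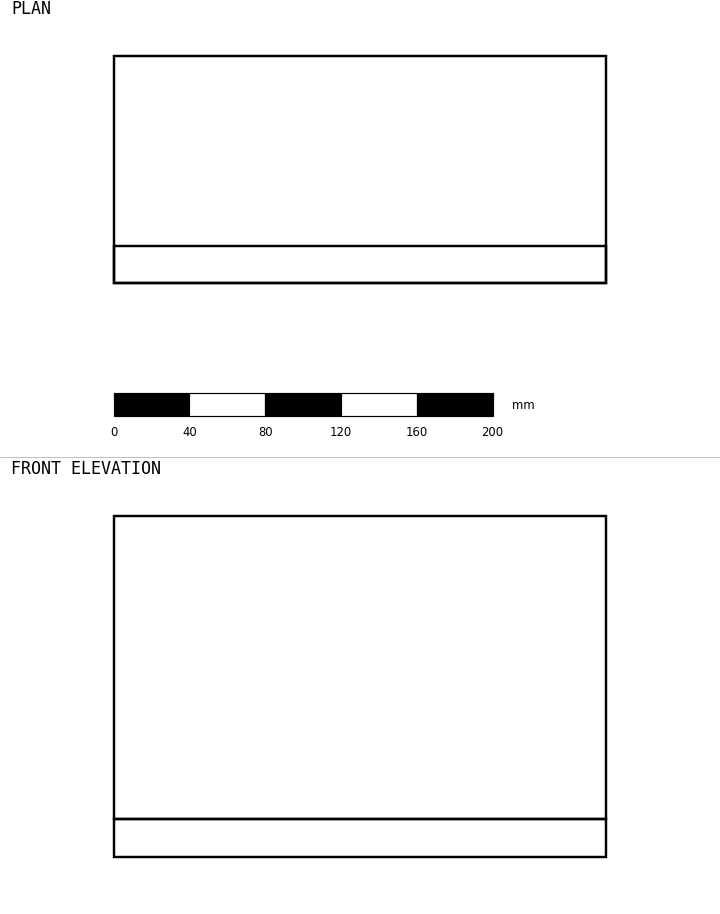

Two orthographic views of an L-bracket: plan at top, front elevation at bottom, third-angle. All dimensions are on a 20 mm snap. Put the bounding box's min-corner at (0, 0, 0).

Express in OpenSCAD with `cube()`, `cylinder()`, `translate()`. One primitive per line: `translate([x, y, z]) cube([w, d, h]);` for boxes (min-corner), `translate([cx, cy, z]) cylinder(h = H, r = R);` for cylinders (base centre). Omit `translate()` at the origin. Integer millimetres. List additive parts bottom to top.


cube([260, 120, 20]);
translate([0, 0, 20]) cube([260, 20, 160]);


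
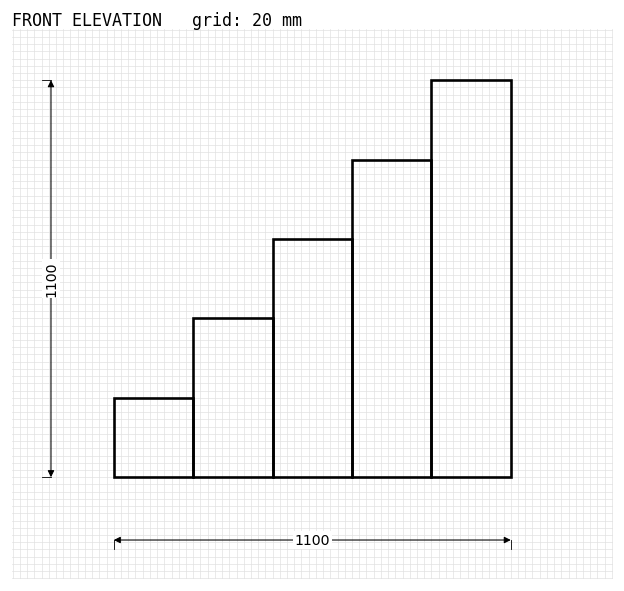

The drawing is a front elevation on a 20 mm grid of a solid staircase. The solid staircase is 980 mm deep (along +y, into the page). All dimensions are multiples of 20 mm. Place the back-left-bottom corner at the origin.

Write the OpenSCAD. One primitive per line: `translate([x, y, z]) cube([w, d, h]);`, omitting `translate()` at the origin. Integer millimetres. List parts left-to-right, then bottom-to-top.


cube([220, 980, 220]);
translate([220, 0, 0]) cube([220, 980, 440]);
translate([440, 0, 0]) cube([220, 980, 660]);
translate([660, 0, 0]) cube([220, 980, 880]);
translate([880, 0, 0]) cube([220, 980, 1100]);


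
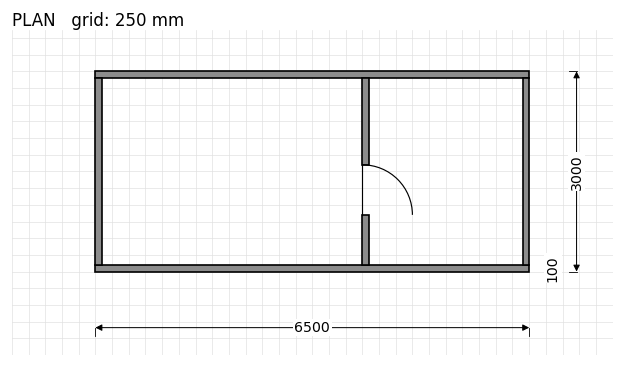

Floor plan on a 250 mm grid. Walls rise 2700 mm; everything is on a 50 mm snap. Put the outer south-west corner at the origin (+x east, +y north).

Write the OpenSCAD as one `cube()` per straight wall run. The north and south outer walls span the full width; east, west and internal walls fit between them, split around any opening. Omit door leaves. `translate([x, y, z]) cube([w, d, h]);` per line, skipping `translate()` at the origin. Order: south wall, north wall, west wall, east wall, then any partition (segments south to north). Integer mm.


cube([6500, 100, 2700]);
translate([0, 2900, 0]) cube([6500, 100, 2700]);
translate([0, 100, 0]) cube([100, 2800, 2700]);
translate([6400, 100, 0]) cube([100, 2800, 2700]);
translate([4000, 100, 0]) cube([100, 750, 2700]);
translate([4000, 1600, 0]) cube([100, 1300, 2700]);


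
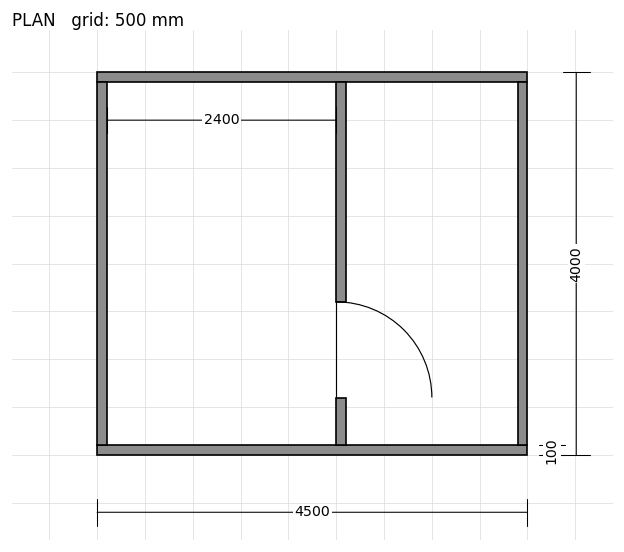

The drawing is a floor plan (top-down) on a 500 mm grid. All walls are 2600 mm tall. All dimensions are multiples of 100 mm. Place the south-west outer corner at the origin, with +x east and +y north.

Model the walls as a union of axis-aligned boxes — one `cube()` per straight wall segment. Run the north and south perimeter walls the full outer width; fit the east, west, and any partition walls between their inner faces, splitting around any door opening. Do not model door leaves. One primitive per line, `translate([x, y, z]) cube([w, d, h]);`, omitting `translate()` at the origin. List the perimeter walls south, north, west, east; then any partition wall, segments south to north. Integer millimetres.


cube([4500, 100, 2600]);
translate([0, 3900, 0]) cube([4500, 100, 2600]);
translate([0, 100, 0]) cube([100, 3800, 2600]);
translate([4400, 100, 0]) cube([100, 3800, 2600]);
translate([2500, 100, 0]) cube([100, 500, 2600]);
translate([2500, 1600, 0]) cube([100, 2300, 2600]);
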